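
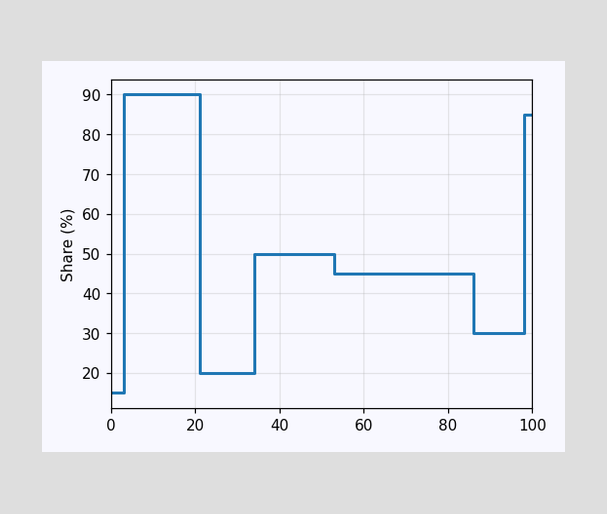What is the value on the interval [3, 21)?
On [3, 21) the step sits at 90%.

90%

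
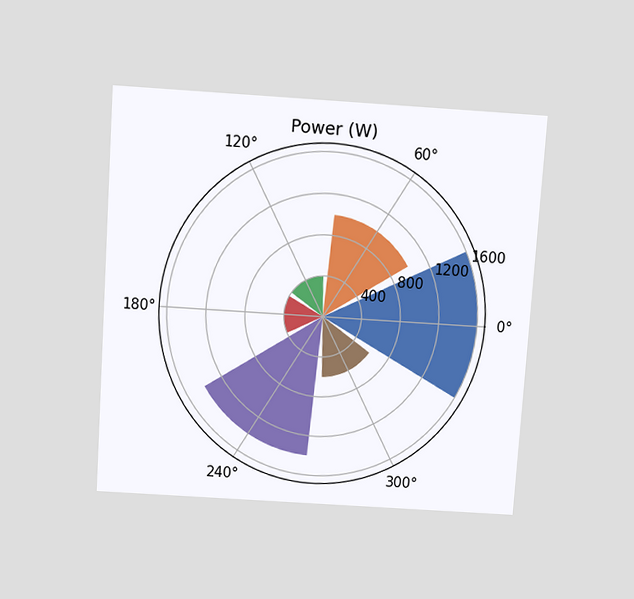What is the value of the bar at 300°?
600W

The chart is tilted about 4° clockwise and viewed slightly from above. The bar at 300° reaches 600W on the radial axis.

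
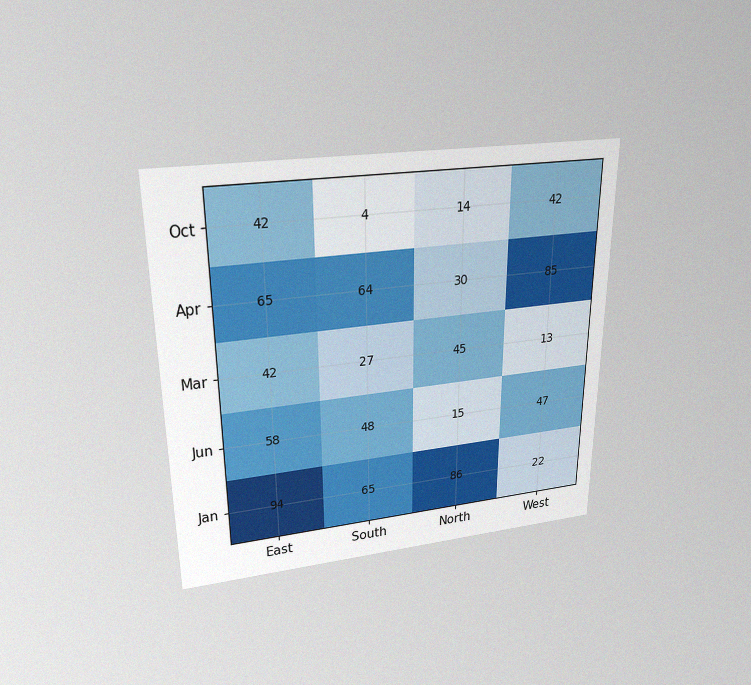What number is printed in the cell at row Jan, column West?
22

The chart is viewed slightly from above, with some photo noise. The (Jan, West) cell reads 22.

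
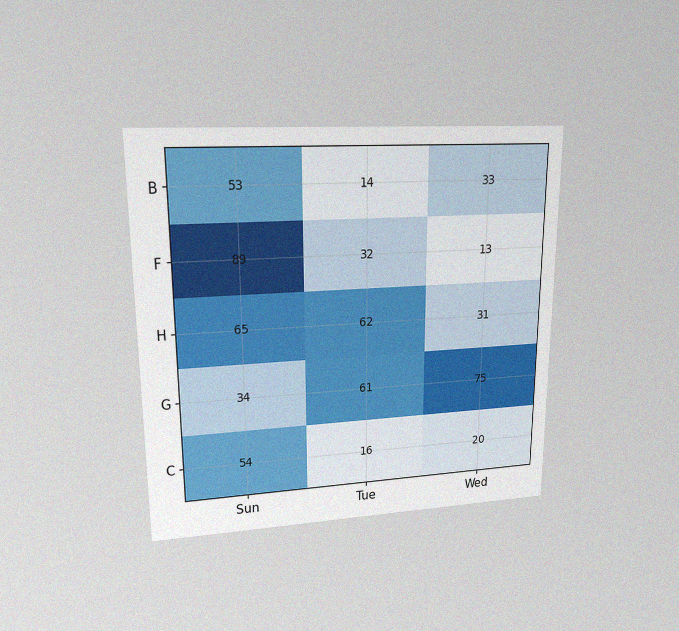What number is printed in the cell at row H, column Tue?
The chart is viewed at a slight angle, with some photo noise. The (H, Tue) cell reads 62.

62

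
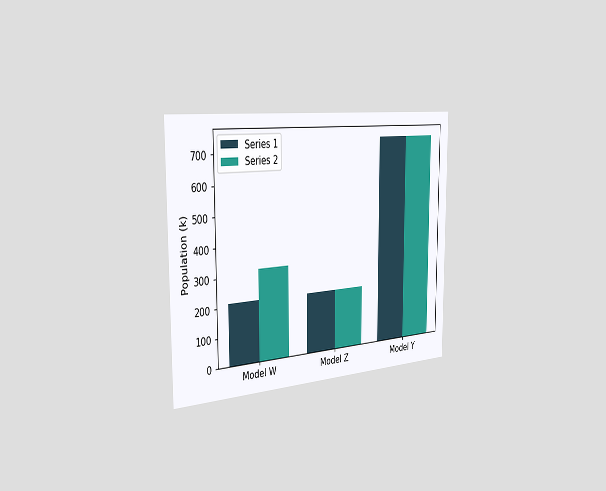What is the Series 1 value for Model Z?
The chart is viewed slightly from the left. The Series 1 bar at Model Z reaches 212k on the y-axis.

212k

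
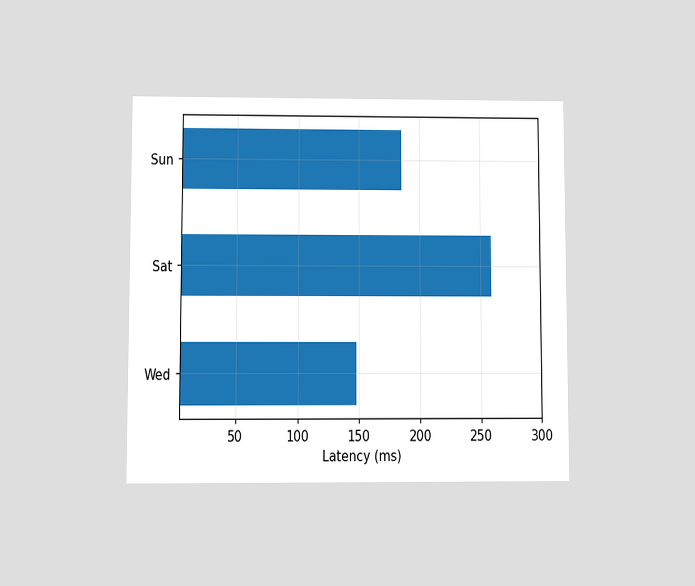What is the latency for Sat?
The chart is viewed at a slight angle. Reading along the chart's x-axis, the Sat bar reaches 259ms.

259ms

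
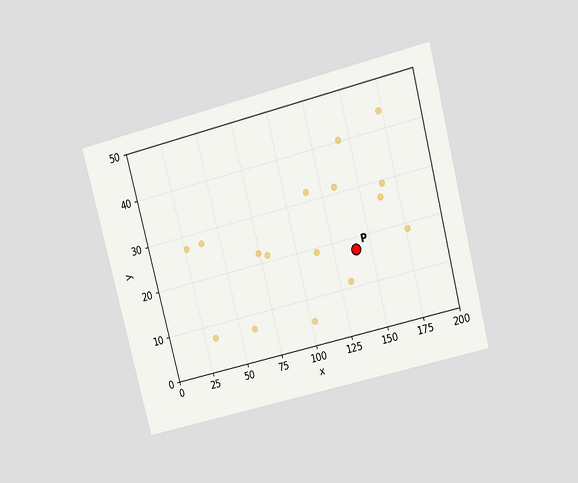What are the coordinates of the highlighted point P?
(140, 17.5)

The chart is tilted about 15° counter-clockwise and viewed slightly from above. Following the gridlines from P to each axis, P sits at (140, 17.5).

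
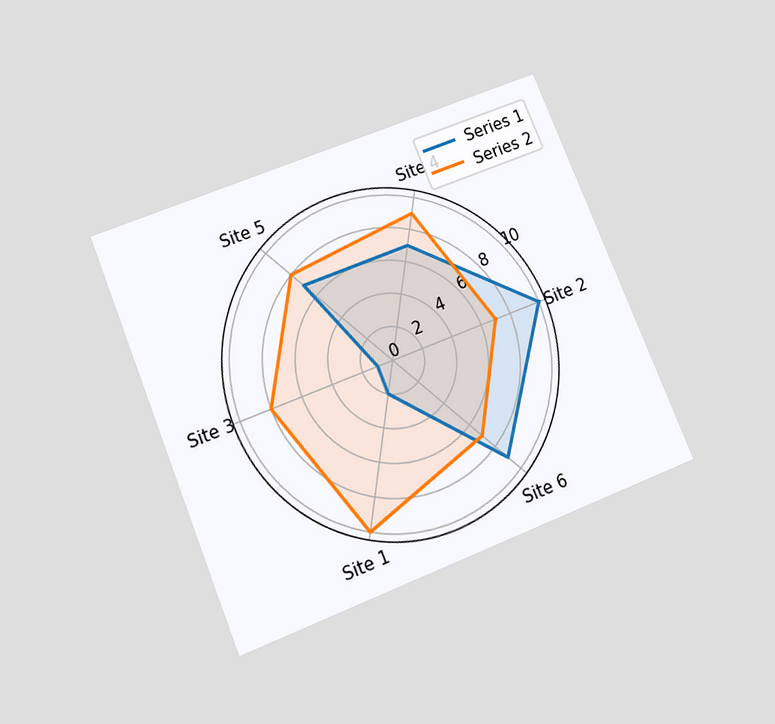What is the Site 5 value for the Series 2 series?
The chart is tilted about 22° counter-clockwise and viewed slightly from below. On the Site 5 axis, Series 2 reaches 8.

8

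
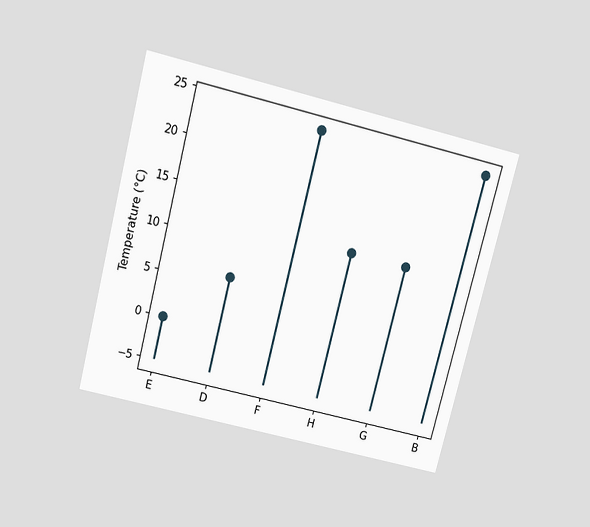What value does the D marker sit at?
6°C

The chart is tilted about 14° clockwise and viewed slightly from above. The D marker sits at 6°C.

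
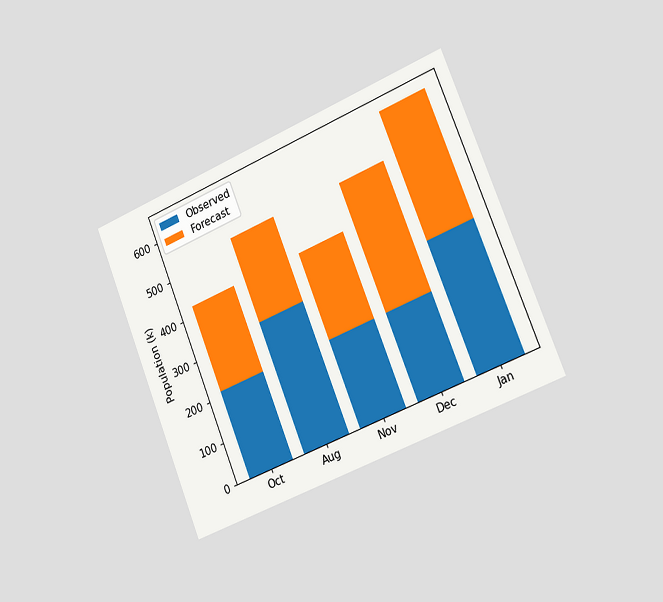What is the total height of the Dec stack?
The chart is tilted about 22° counter-clockwise and viewed slightly from the right. The Dec stack's top reaches 530k on the y-axis.

530k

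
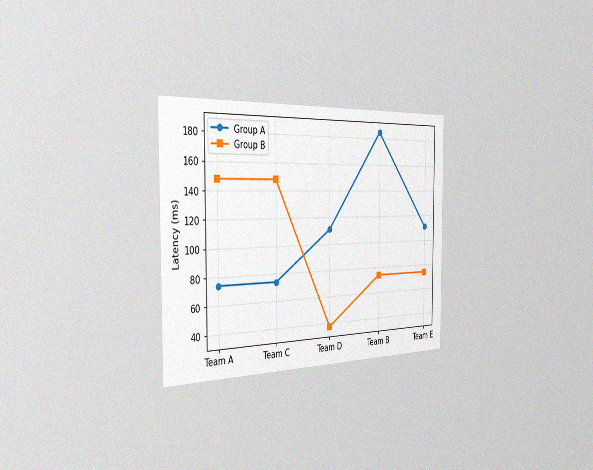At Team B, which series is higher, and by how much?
The chart is viewed slightly from the left, with some photo noise. At Team B, Group A sits above the other line by 111ms.

Group A, by 111ms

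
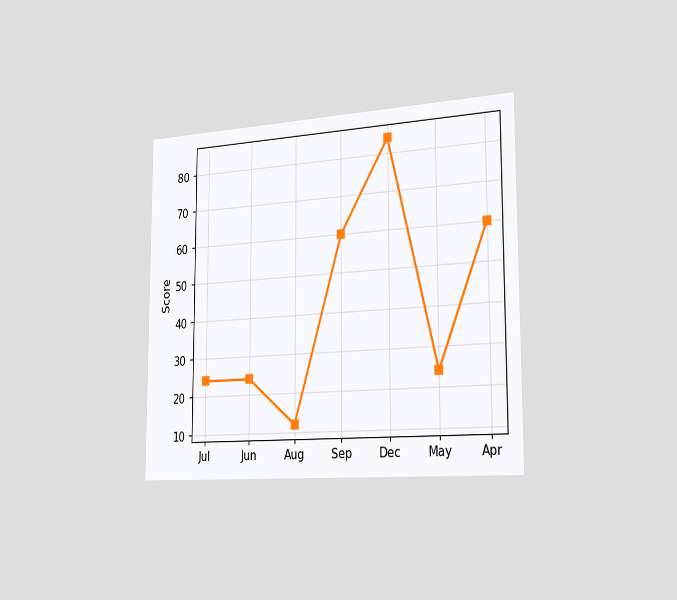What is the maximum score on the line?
The chart is viewed slightly from the right. The highest point is at Dec, and reading across to the y-axis gives 84.

84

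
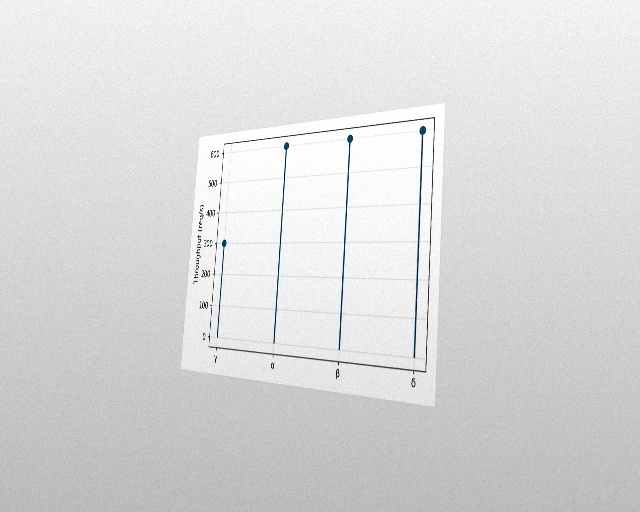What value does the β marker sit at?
600req/s

The chart is tilted about 5° clockwise and viewed slightly from the right, with some photo noise. The β marker sits at 600req/s.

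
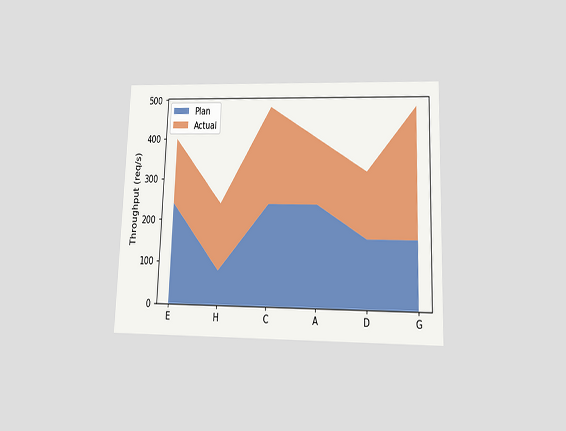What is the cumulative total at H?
240req/s

The chart is tilted about 2° clockwise and viewed slightly from below. The stacked total at H reaches 240req/s.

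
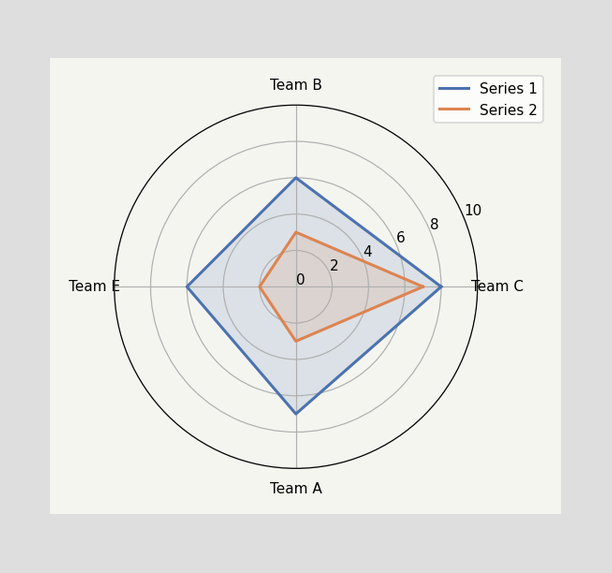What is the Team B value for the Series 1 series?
6

On the Team B axis, Series 1 reaches 6.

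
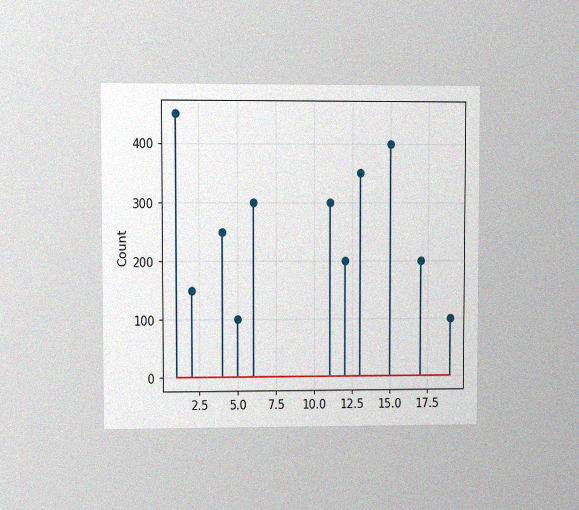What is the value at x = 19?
The chart is viewed at a slight angle, with some photo noise. The stem at x=19 reaches 100.

100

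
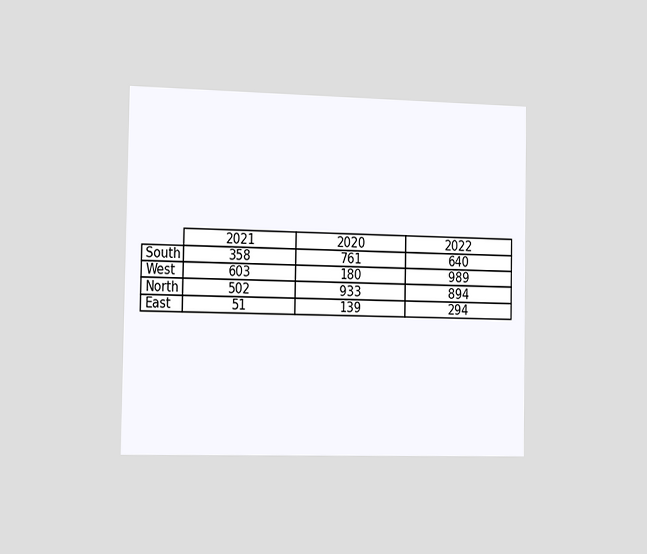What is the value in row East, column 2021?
51

The chart is viewed slightly from the left. The (East, 2021) cell reads 51.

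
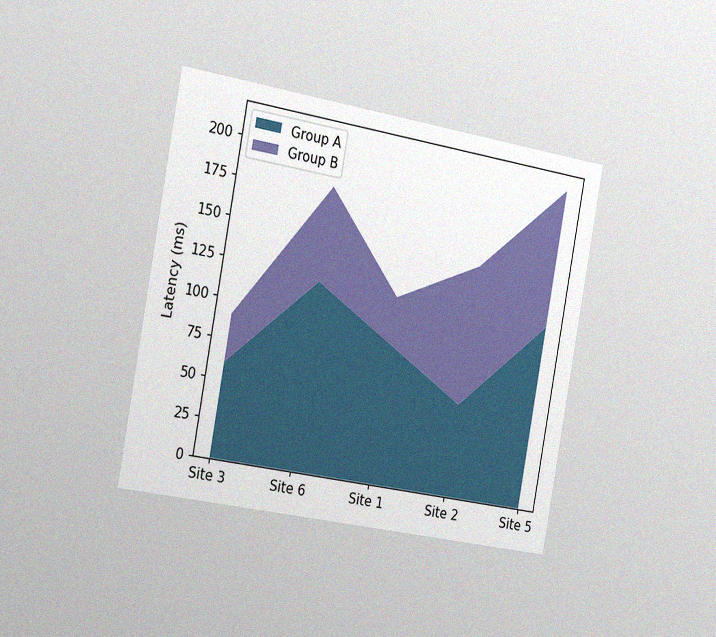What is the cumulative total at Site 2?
The chart is tilted about 10° clockwise and viewed slightly from the left, with some photo noise. The stacked total at Site 2 reaches 150ms.

150ms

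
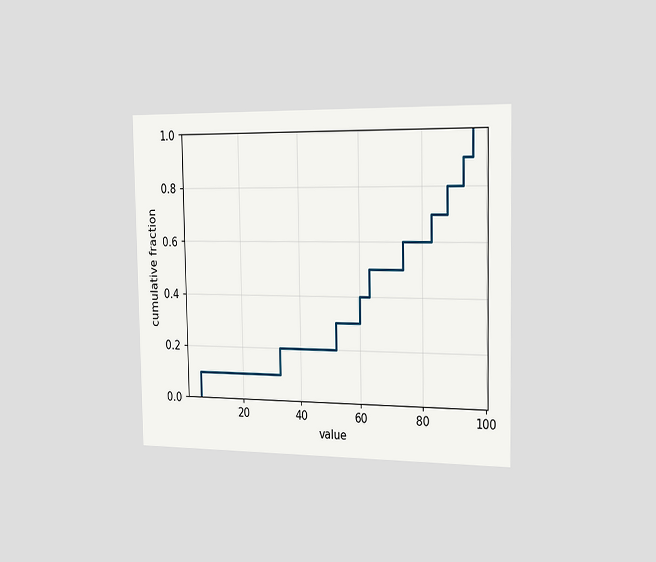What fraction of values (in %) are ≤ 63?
50%

The chart is viewed slightly from the right. At x=63 the ECDF step is at 50%.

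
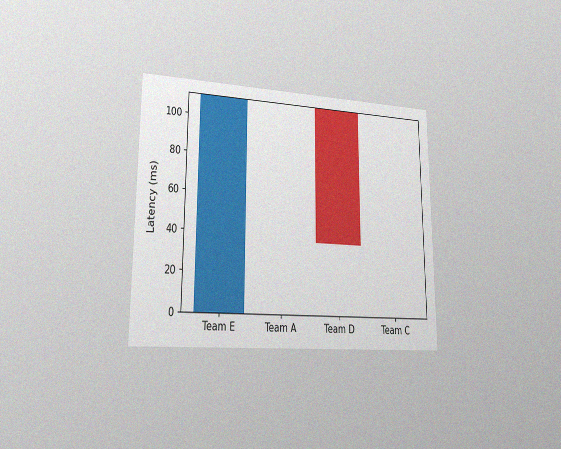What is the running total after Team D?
The chart is viewed slightly from the left, with some photo noise. After Team D the running total reaches 37ms.

37ms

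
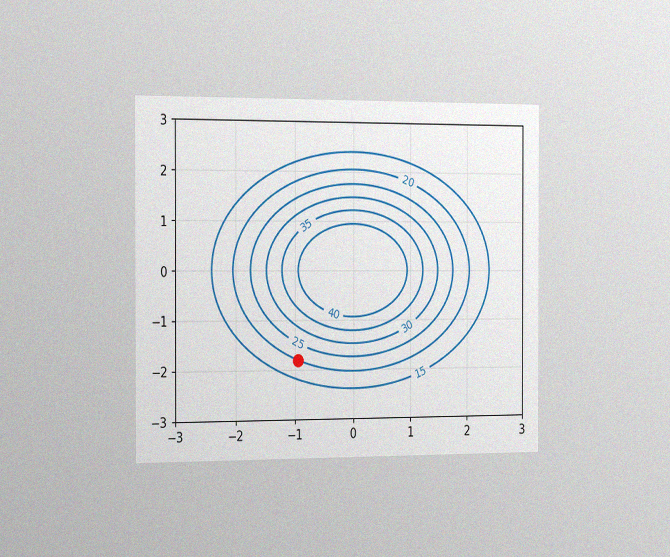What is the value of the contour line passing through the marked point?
20

The chart is viewed slightly from the left, with some photo noise. The marked point sits on the contour labelled 20.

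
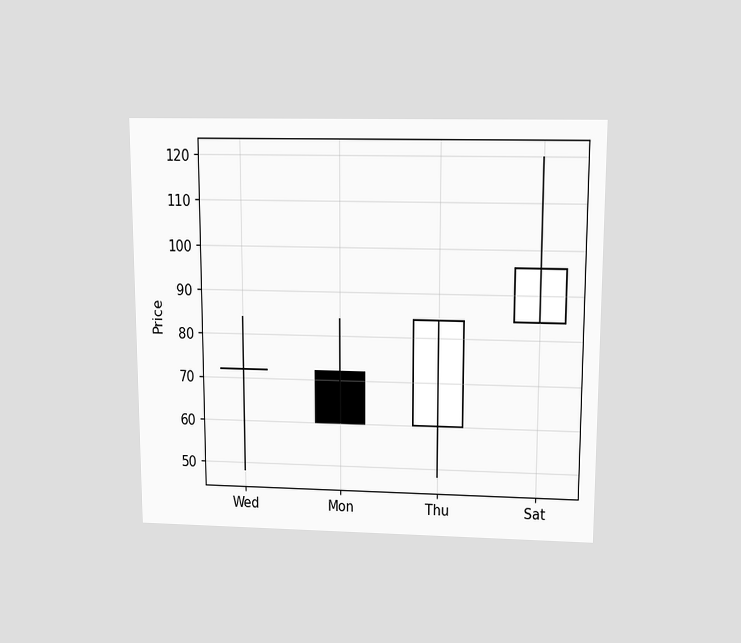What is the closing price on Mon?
60

The chart is viewed slightly from above. The Mon candle closes at 60.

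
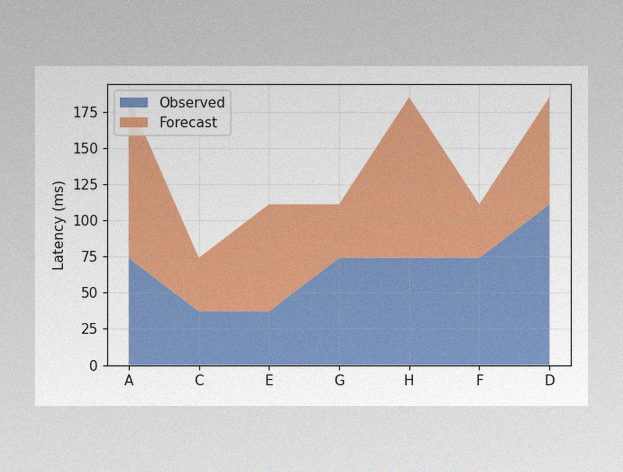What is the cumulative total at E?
111ms

The image has some photo noise and uneven lighting. The stacked total at E reaches 111ms.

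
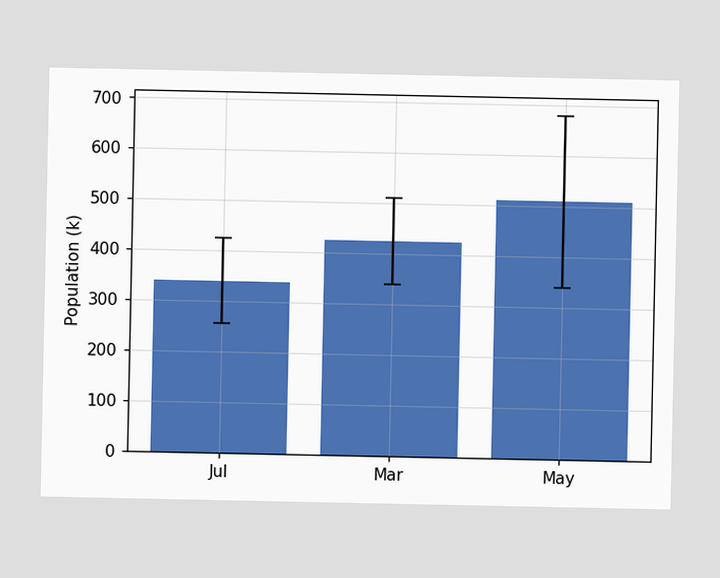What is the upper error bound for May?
680k

The May bar's upper whisker reaches 680k.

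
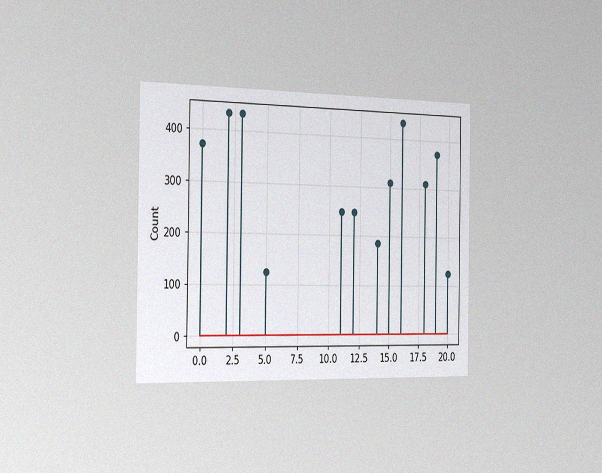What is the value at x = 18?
The chart is viewed slightly from the left, with some photo noise. The stem at x=18 reaches 310.

310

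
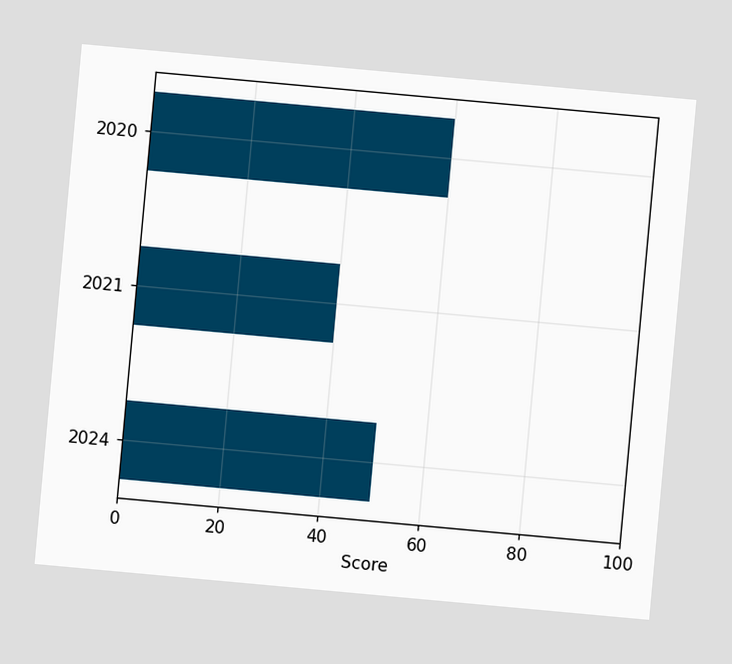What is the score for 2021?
40

The chart is tilted about 5° clockwise. Reading along the chart's x-axis, the 2021 bar reaches 40.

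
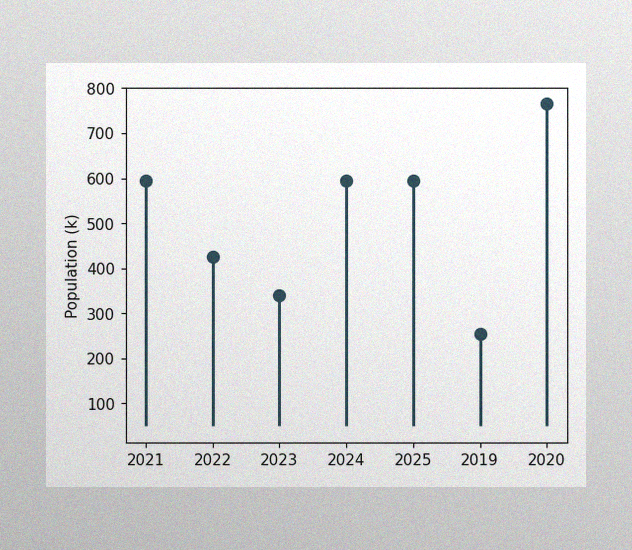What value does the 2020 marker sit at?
765k

The image has some photo noise and uneven lighting. The 2020 marker sits at 765k.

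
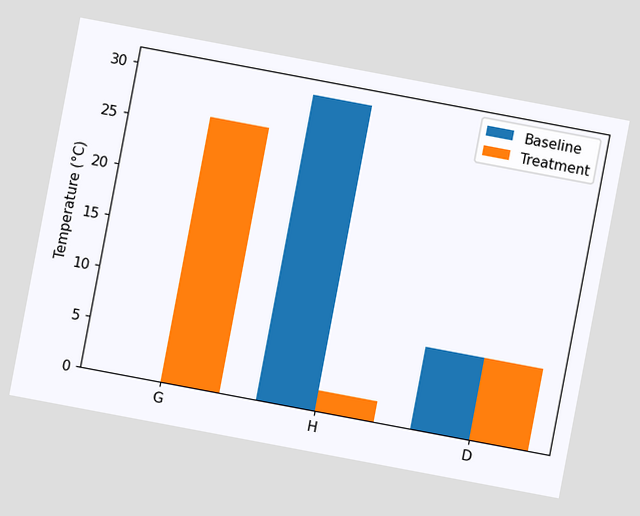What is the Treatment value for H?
2°C

The chart is tilted about 11° clockwise. The Treatment bar at H reaches 2°C on the y-axis.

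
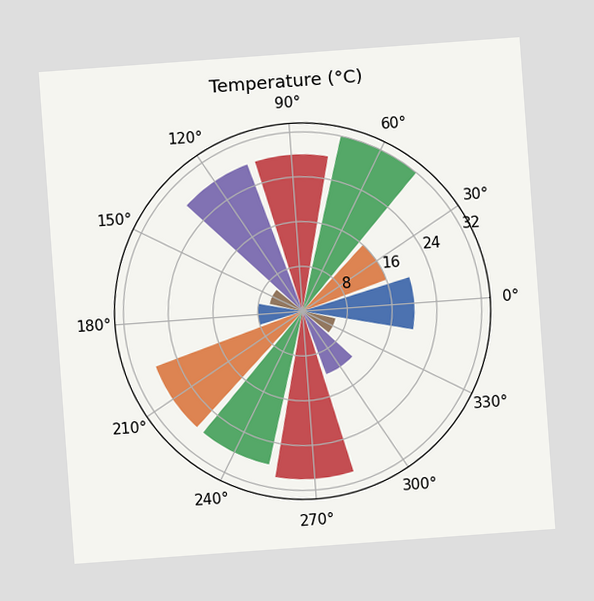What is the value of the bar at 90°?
28°C

The chart is tilted about 4° counter-clockwise. The bar at 90° reaches 28°C on the radial axis.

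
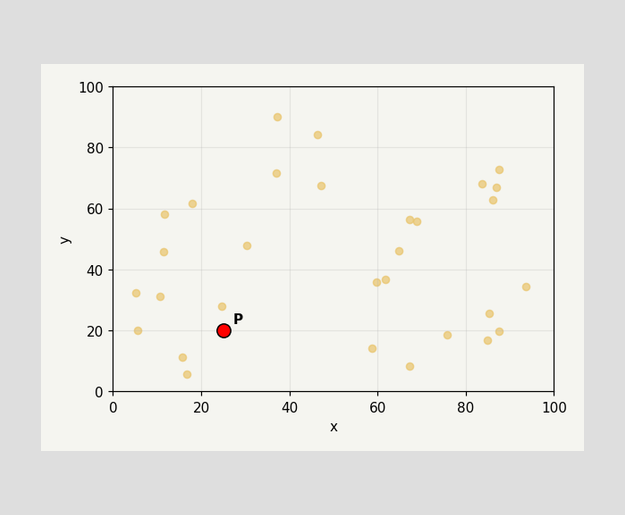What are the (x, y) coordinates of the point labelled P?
Following the gridlines from P to each axis, P sits at (25, 20).

(25, 20)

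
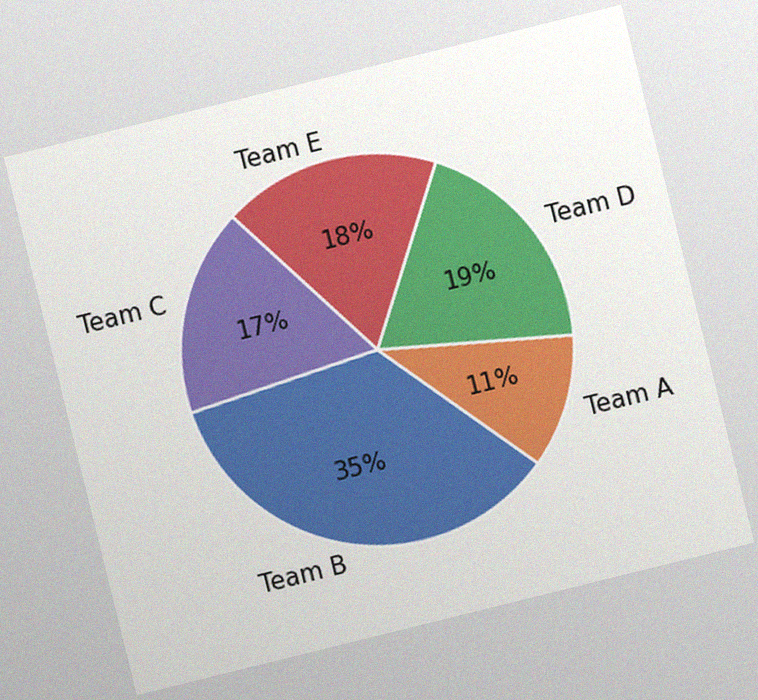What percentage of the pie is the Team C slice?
17%

The chart is tilted about 14° counter-clockwise, with some photo noise. The Team C slice takes up 17% of the pie.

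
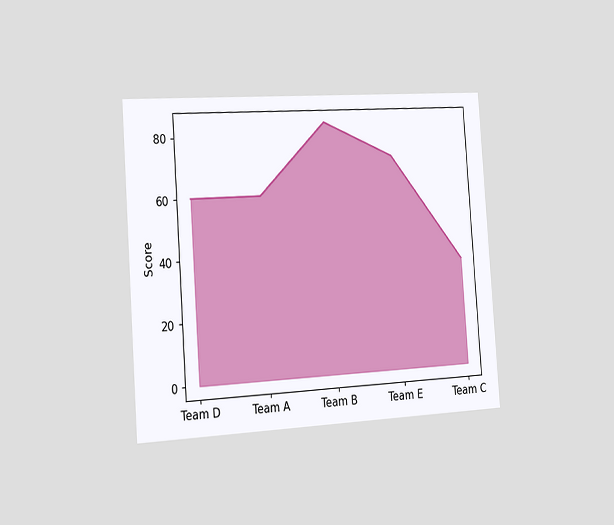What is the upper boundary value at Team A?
The chart is tilted about 4° counter-clockwise and viewed slightly from the left. At Team A the upper boundary is at 60.

60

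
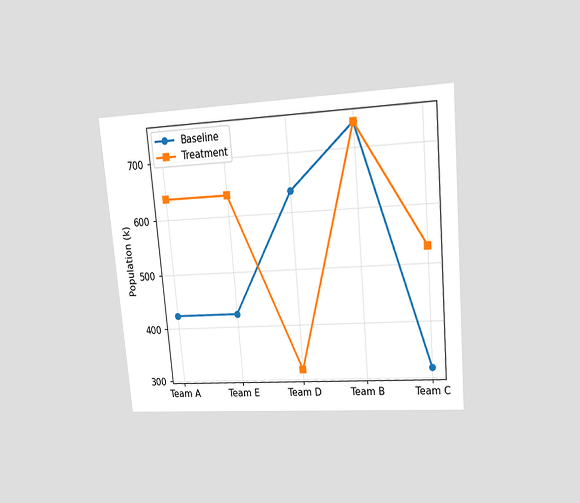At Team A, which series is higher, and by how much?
The chart is tilted about 5° counter-clockwise and viewed at a slight angle. At Team A, Treatment sits above the other line by 212k.

Treatment, by 212k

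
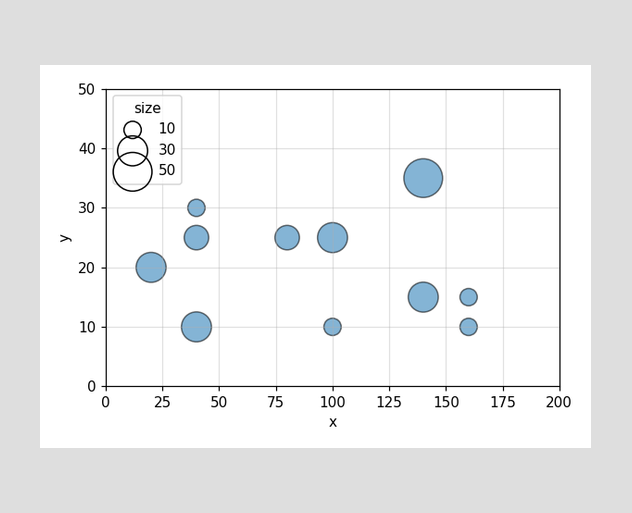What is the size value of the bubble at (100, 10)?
Matching the bubble at (100, 10) against the size legend gives 10.

10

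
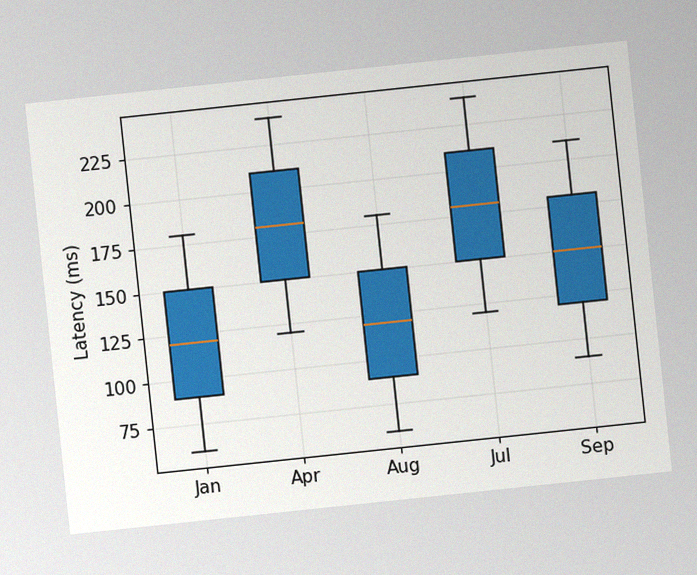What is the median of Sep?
The chart is tilted about 6° counter-clockwise, with some photo noise. The median line in the Sep box sits at 150ms.

150ms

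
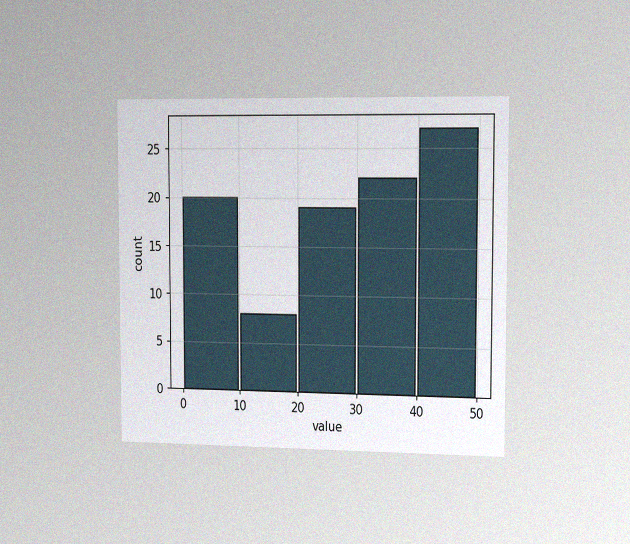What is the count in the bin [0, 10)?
The chart is viewed slightly from the right, with some photo noise. The [0, 10) bin has height 20.

20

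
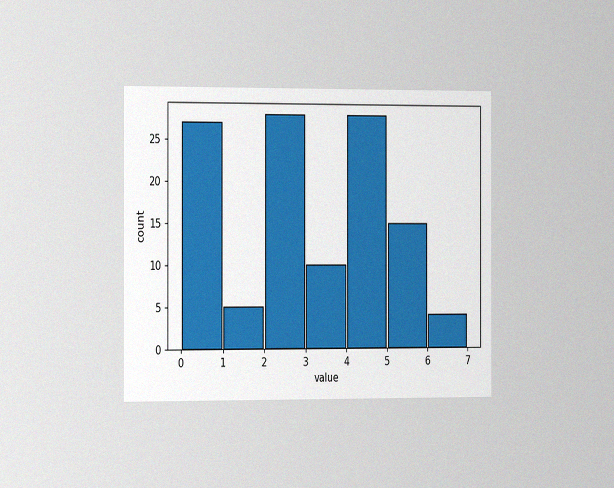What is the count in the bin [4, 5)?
28

The chart is viewed slightly from the left, with some photo noise. The [4, 5) bin has height 28.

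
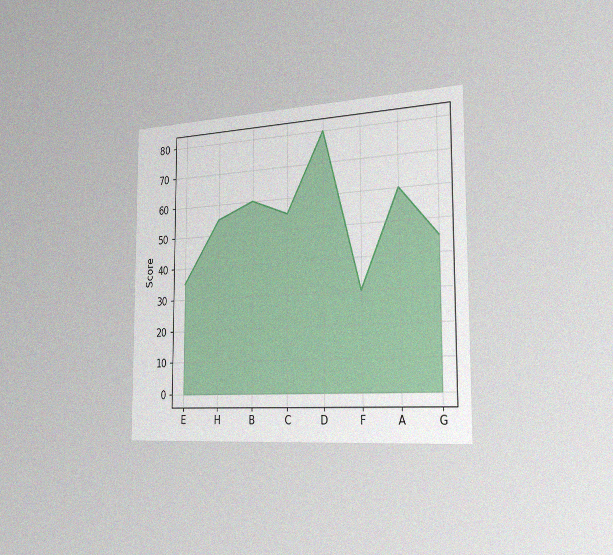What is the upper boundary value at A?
The chart is viewed slightly from the right, with some photo noise. At A the upper boundary is at 60.

60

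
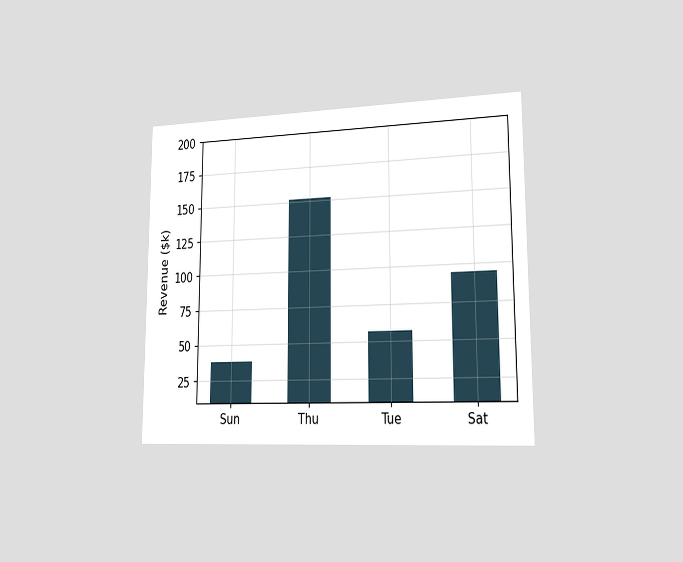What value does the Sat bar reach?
The chart is viewed slightly from the right. Reading along the chart's y-axis, the Sat bar reaches $95k.

$95k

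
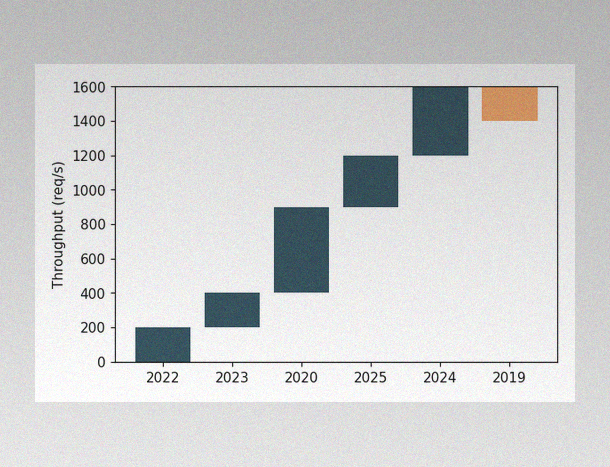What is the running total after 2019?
1400req/s

The image has some photo noise and uneven lighting. After 2019 the running total reaches 1400req/s.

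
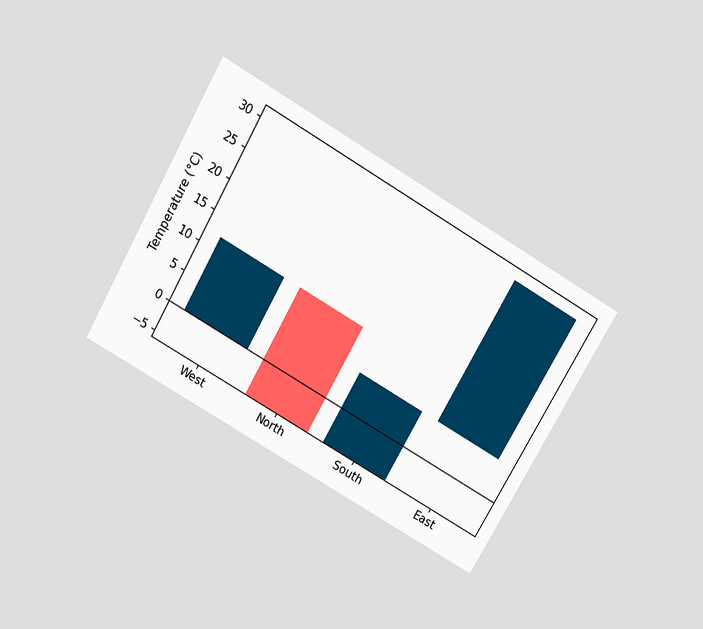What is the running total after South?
The chart is tilted about 30° clockwise and viewed slightly from above. After South the running total reaches 6°C.

6°C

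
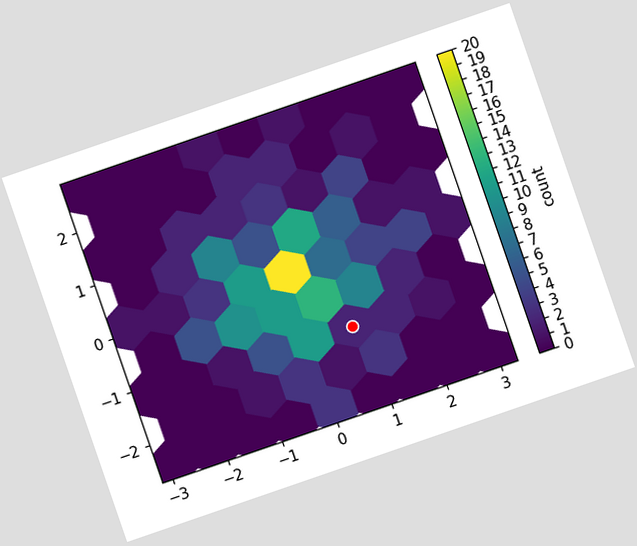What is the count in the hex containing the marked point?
2

The chart is tilted about 19° counter-clockwise. The marked hex reads 2 on the colorbar.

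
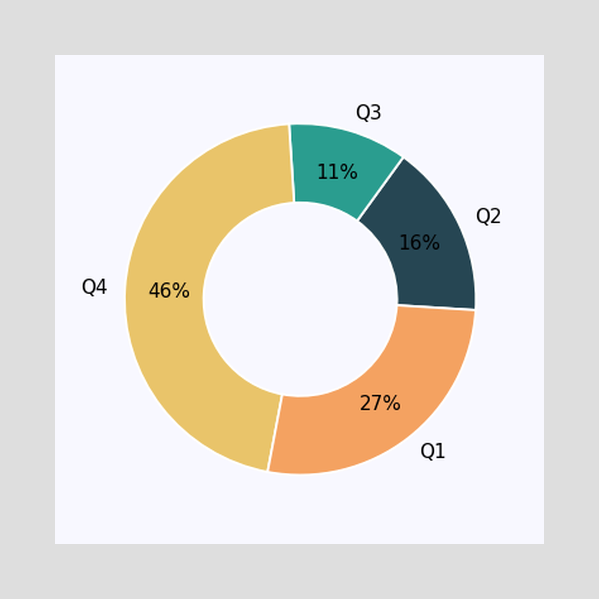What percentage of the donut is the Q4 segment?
The Q4 segment takes up 46% of the ring.

46%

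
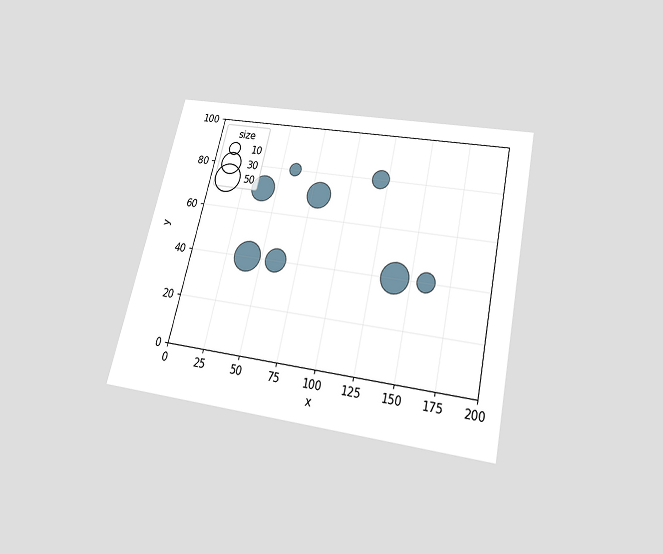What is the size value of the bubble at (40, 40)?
The chart is tilted about 13° clockwise and viewed slightly from below. Matching the bubble at (40, 40) against the size legend gives 50.

50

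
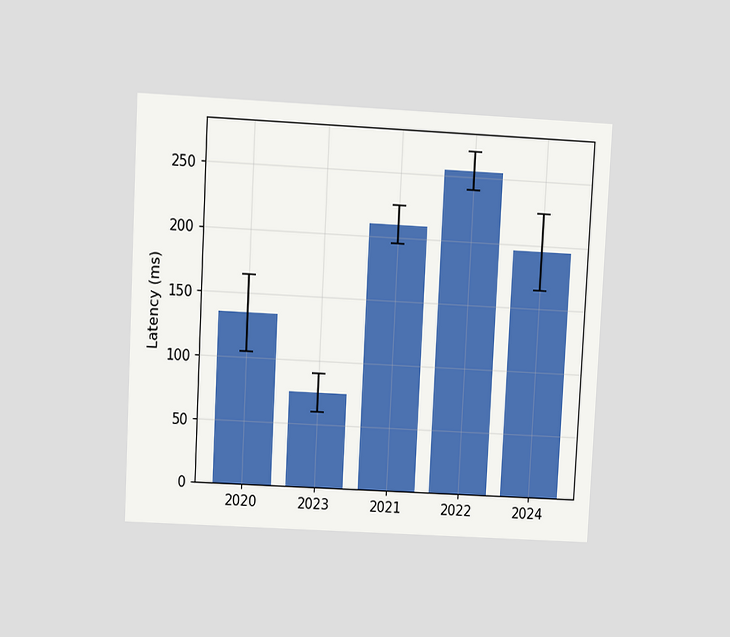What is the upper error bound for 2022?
The chart is tilted about 3° clockwise and viewed at a slight angle. The 2022 bar's upper whisker reaches 270ms.

270ms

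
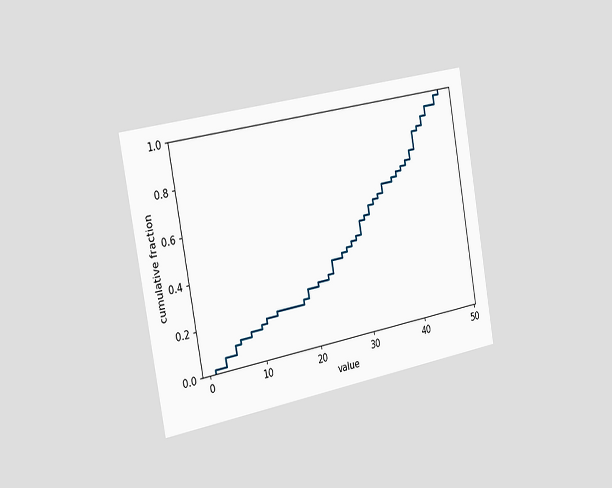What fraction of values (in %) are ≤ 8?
The chart is tilted about 10° counter-clockwise and viewed slightly from the left. At x=8 the ECDF step is at 14%.

14%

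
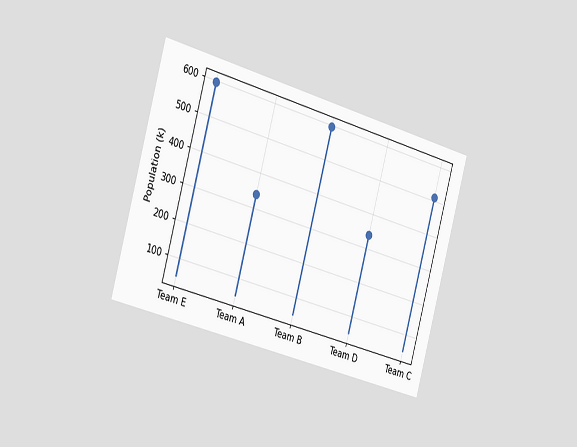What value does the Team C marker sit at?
The chart is tilted about 16° clockwise and viewed slightly from the left. The Team C marker sits at 510k.

510k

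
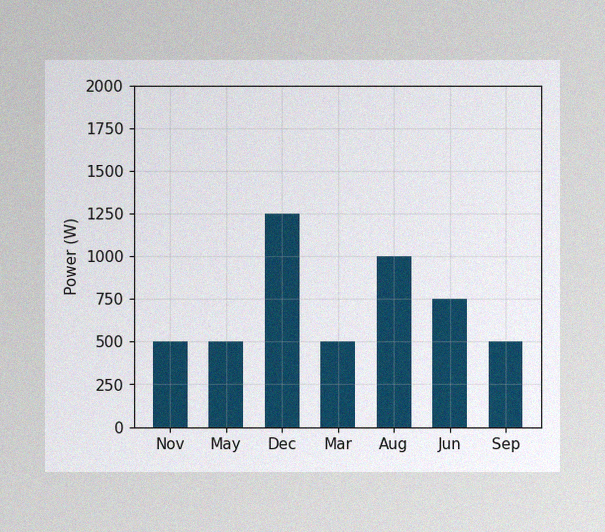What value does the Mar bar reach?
500W

The image has some photo noise and uneven lighting. Reading along the chart's y-axis, the Mar bar reaches 500W.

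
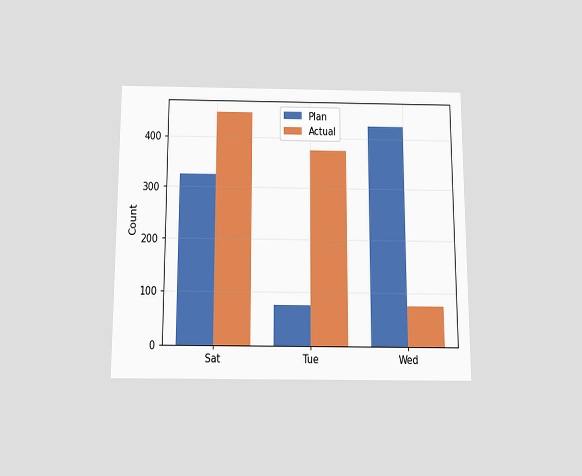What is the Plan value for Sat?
The chart is viewed slightly from below. The Plan bar at Sat reaches 325 on the y-axis.

325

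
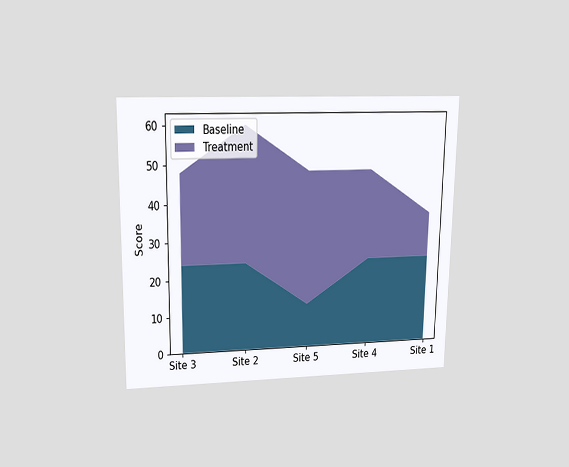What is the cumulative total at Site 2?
The chart is viewed slightly from above. The stacked total at Site 2 reaches 60.

60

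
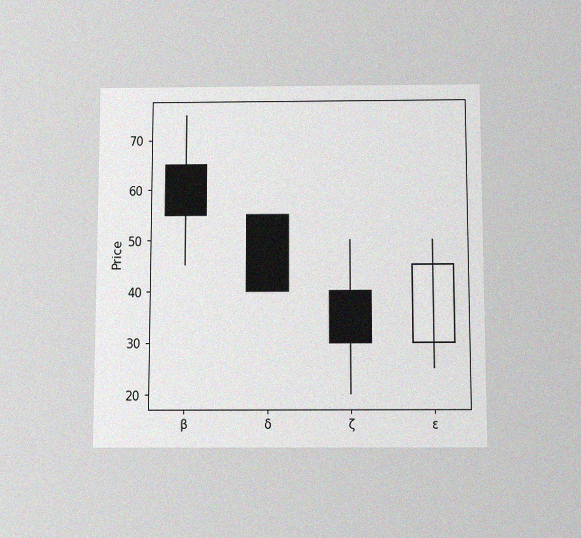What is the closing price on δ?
40

The chart is viewed slightly from below, with some photo noise. The δ candle closes at 40.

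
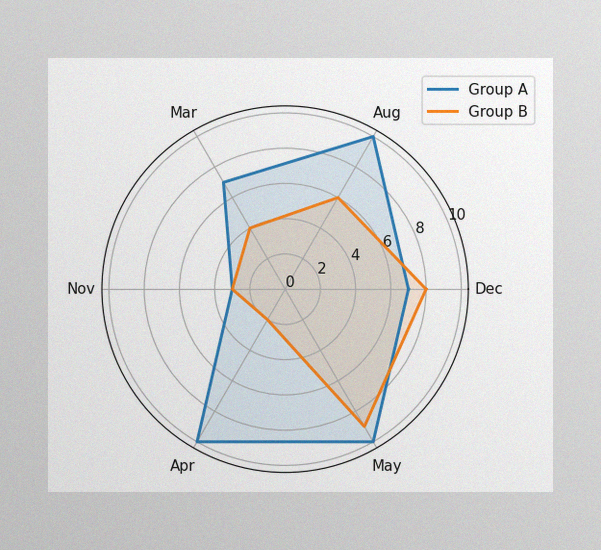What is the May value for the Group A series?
10

The image has some photo noise and uneven lighting. On the May axis, Group A reaches 10.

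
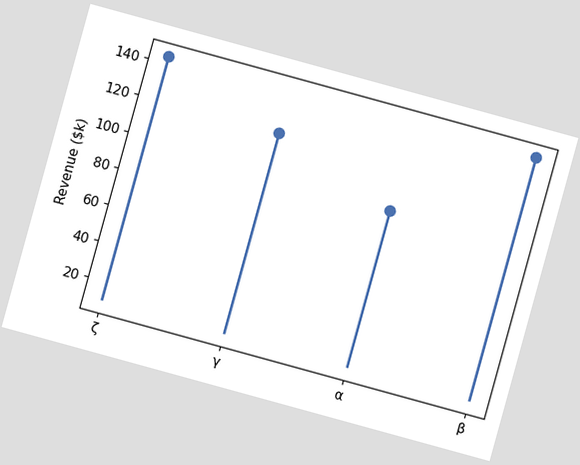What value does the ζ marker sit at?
$144k

The chart is tilted about 15° clockwise. The ζ marker sits at $144k.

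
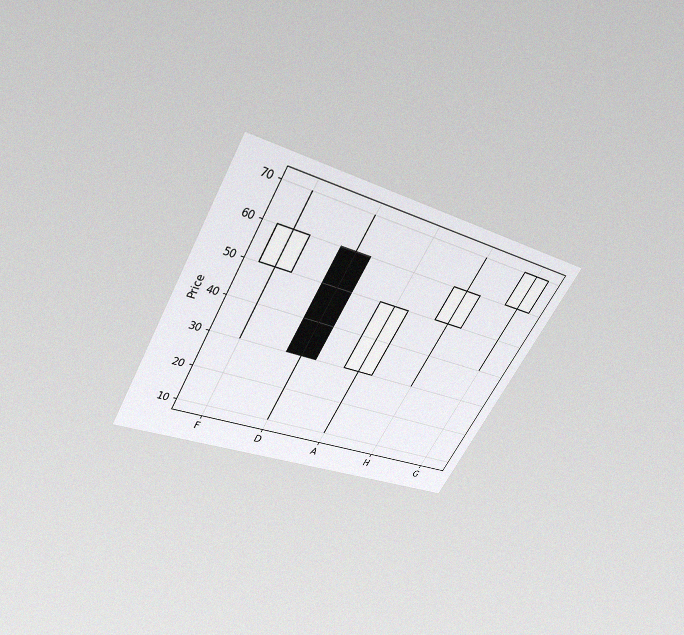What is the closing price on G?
The chart is tilted about 30° clockwise and viewed slightly from above, with some photo noise. The G candle closes at 70.

70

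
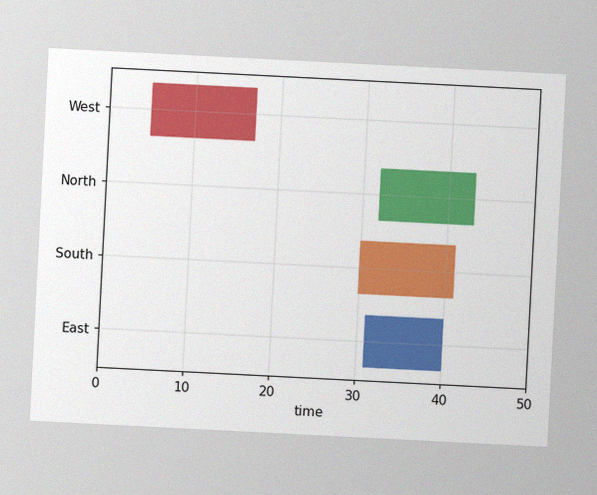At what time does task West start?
5

The chart is tilted about 3° clockwise, with some photo noise. The West bar begins at t=5.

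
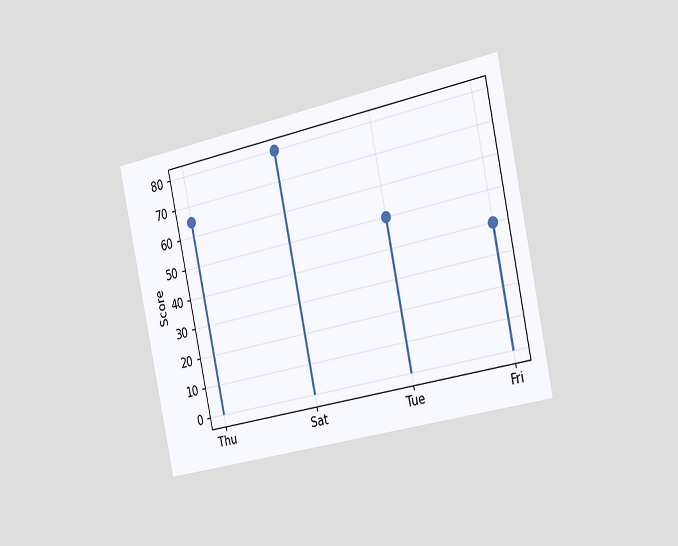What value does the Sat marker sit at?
The chart is tilted about 12° counter-clockwise and viewed slightly from the right. The Sat marker sits at 80.

80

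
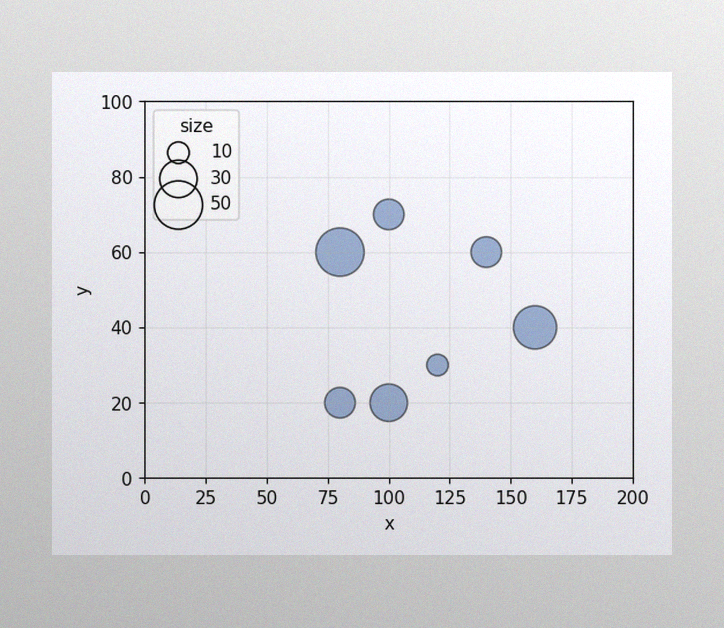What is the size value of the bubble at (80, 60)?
50

The image has some photo noise and uneven lighting. Matching the bubble at (80, 60) against the size legend gives 50.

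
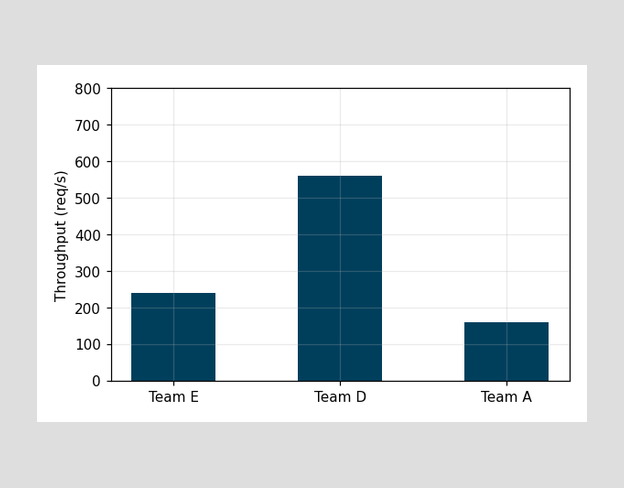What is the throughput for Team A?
160req/s

Reading along the chart's y-axis, the Team A bar reaches 160req/s.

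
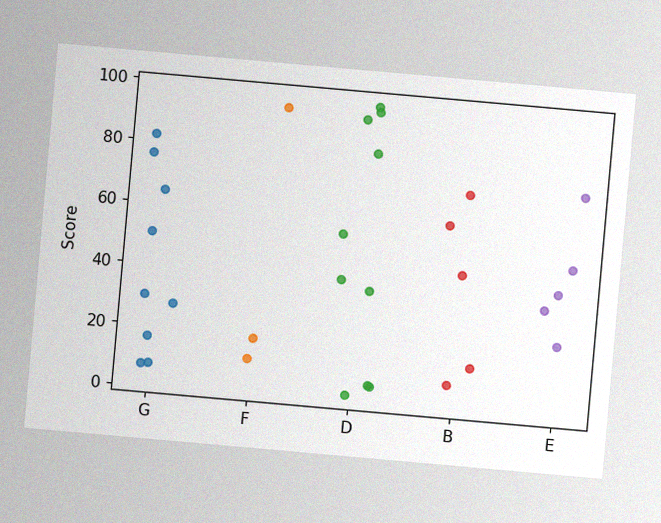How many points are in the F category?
The chart is tilted about 5° clockwise, with some photo noise. Counting the markers in the F column gives 3.

3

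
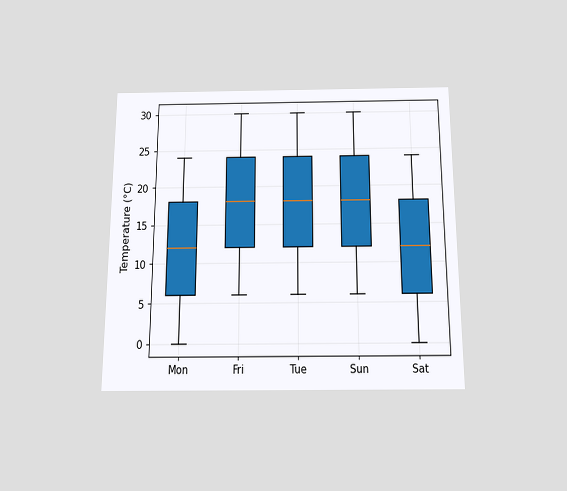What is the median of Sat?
The chart is viewed slightly from below. The median line in the Sat box sits at 12°C.

12°C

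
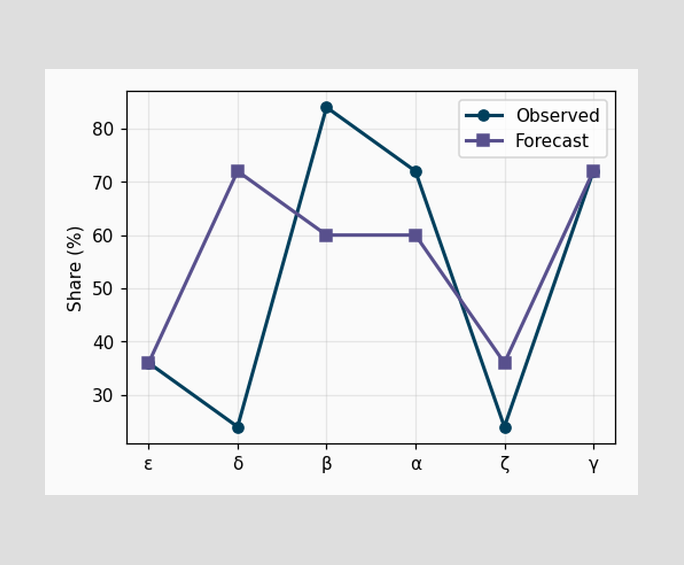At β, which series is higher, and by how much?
Observed, by 24%

At β, Observed sits above the other line by 24%.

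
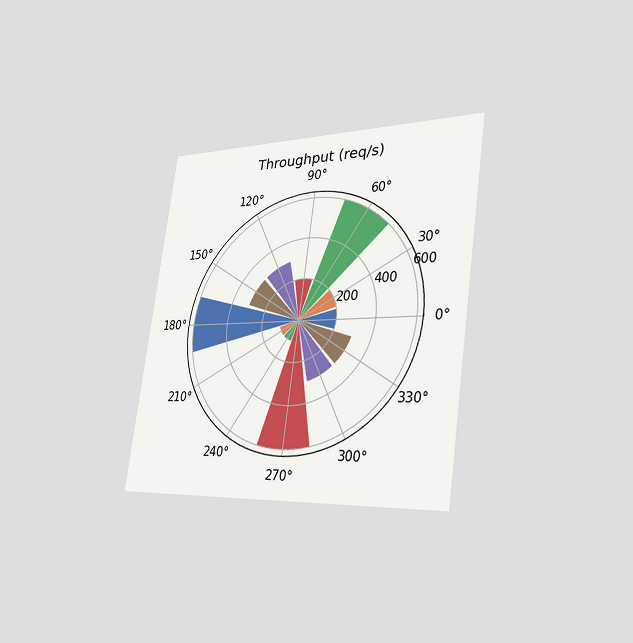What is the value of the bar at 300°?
300req/s

The chart is tilted about 8° clockwise and viewed slightly from the right. The bar at 300° reaches 300req/s on the radial axis.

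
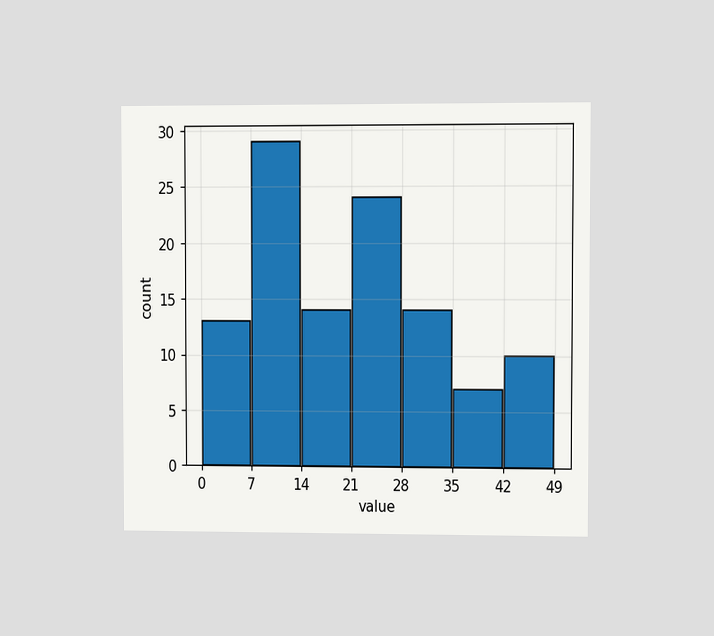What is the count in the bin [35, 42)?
The chart is viewed at a slight angle. The [35, 42) bin has height 7.

7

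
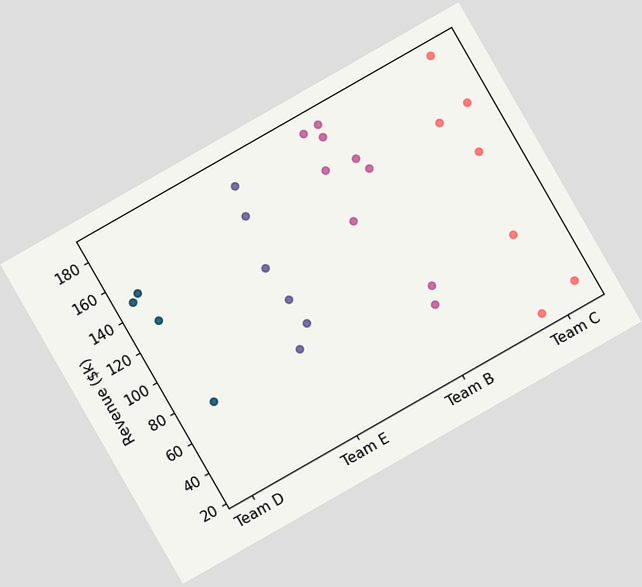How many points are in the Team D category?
4

The chart is tilted about 30° counter-clockwise. Counting the markers in the Team D column gives 4.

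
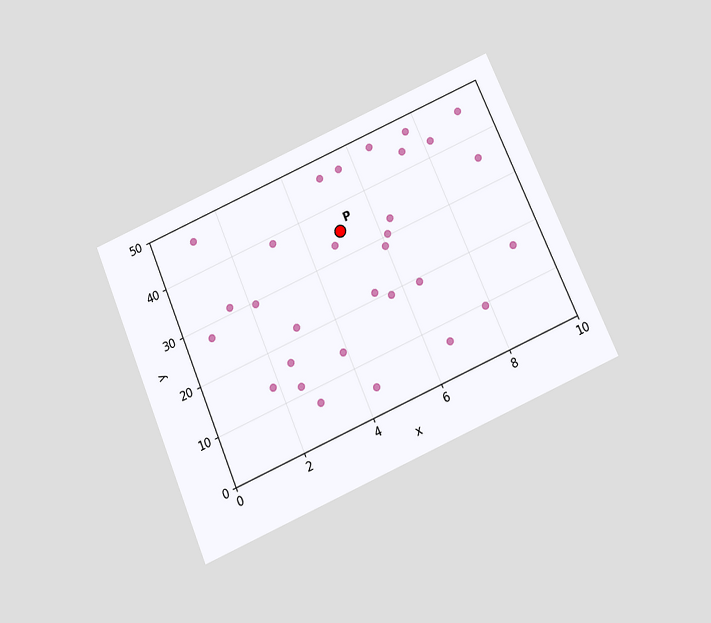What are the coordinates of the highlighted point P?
(5, 35)

The chart is tilted about 23° counter-clockwise and viewed slightly from below. Following the gridlines from P to each axis, P sits at (5, 35).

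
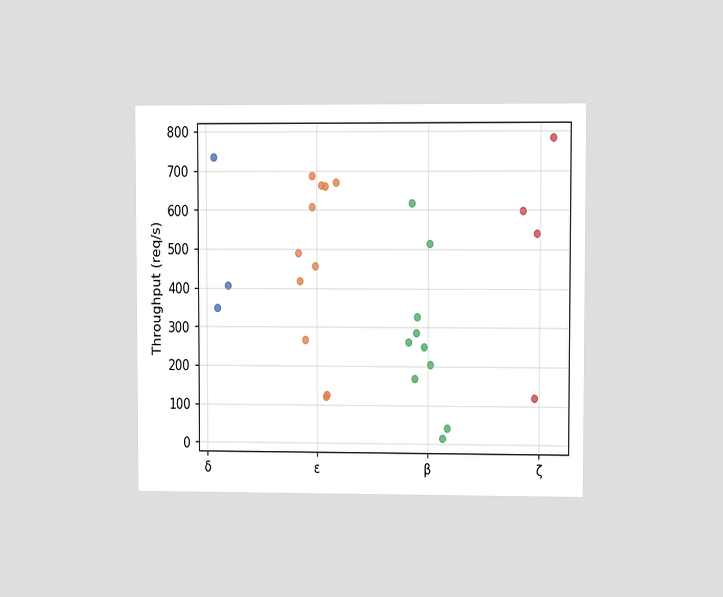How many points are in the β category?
The chart is viewed at a slight angle. Counting the markers in the β column gives 10.

10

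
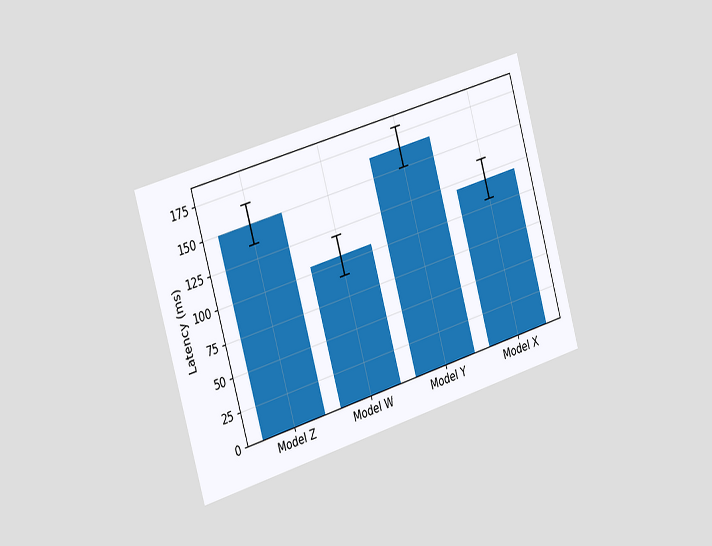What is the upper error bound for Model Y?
180ms

The chart is tilted about 16° counter-clockwise and viewed slightly from the left. The Model Y bar's upper whisker reaches 180ms.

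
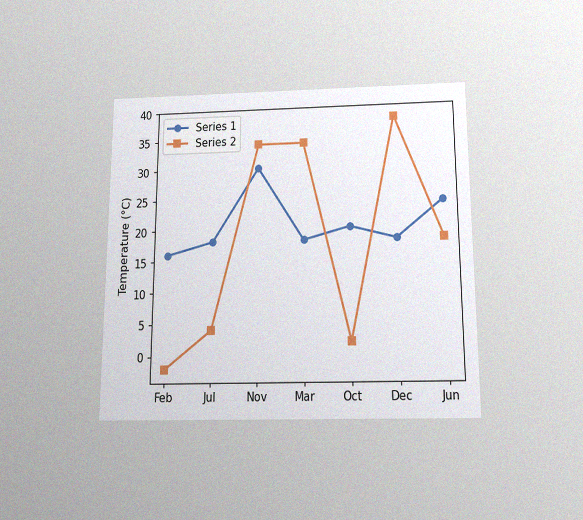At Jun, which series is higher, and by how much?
Series 1, by 6°C

The chart is viewed slightly from below, with some photo noise. At Jun, Series 1 sits above the other line by 6°C.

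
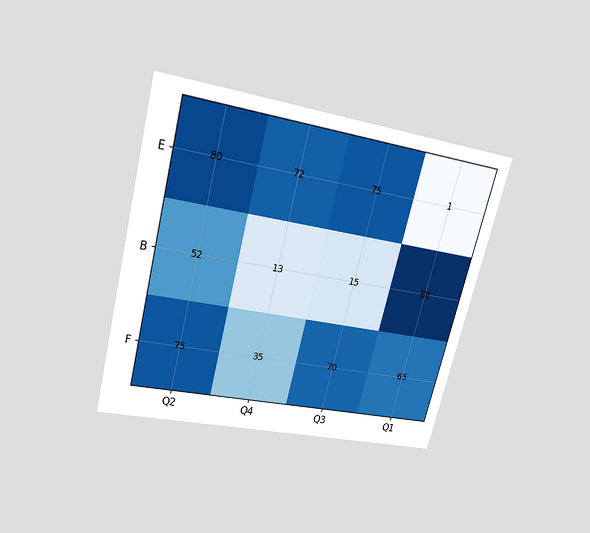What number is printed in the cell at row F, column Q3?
The chart is tilted about 14° clockwise and viewed slightly from above. The (F, Q3) cell reads 70.

70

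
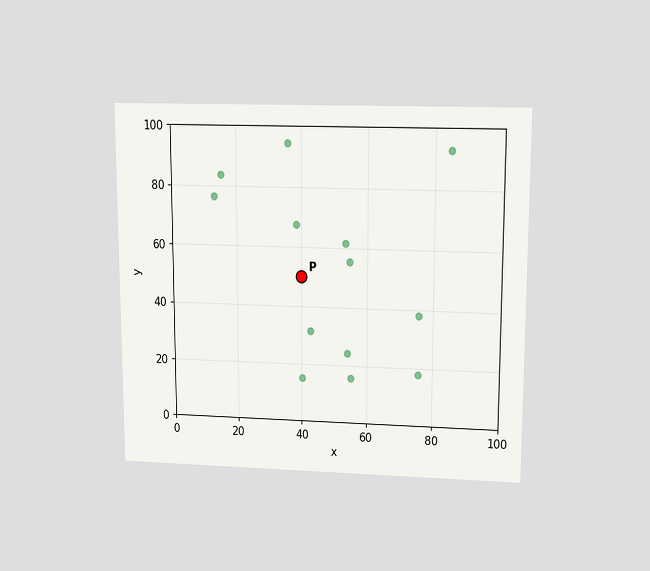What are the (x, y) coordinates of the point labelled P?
(40, 50)

The chart is viewed slightly from above. Following the gridlines from P to each axis, P sits at (40, 50).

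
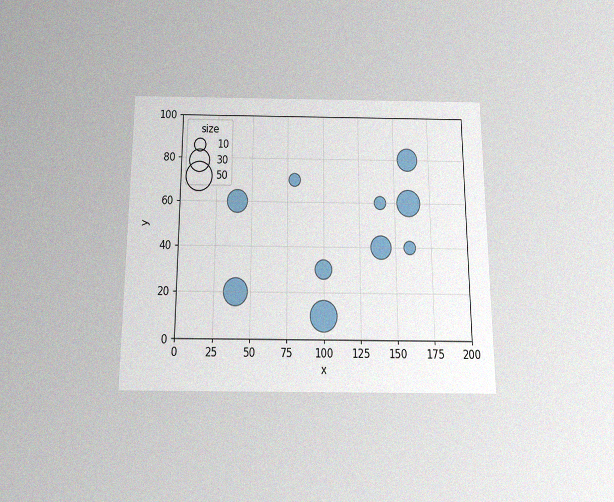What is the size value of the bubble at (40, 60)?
The chart is viewed slightly from below, with some photo noise. Matching the bubble at (40, 60) against the size legend gives 30.

30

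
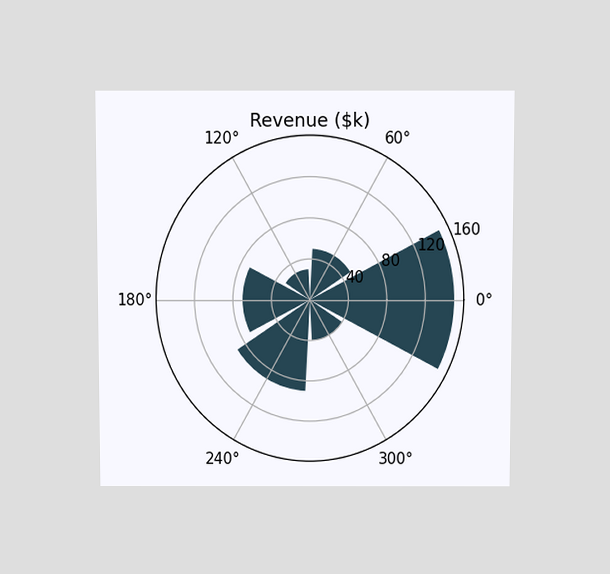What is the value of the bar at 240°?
The chart is viewed slightly from above. The bar at 240° reaches $90k on the radial axis.

$90k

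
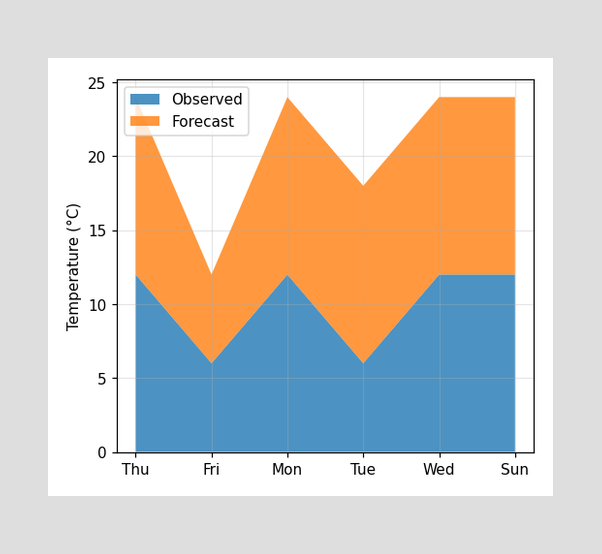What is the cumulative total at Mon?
The stacked total at Mon reaches 24°C.

24°C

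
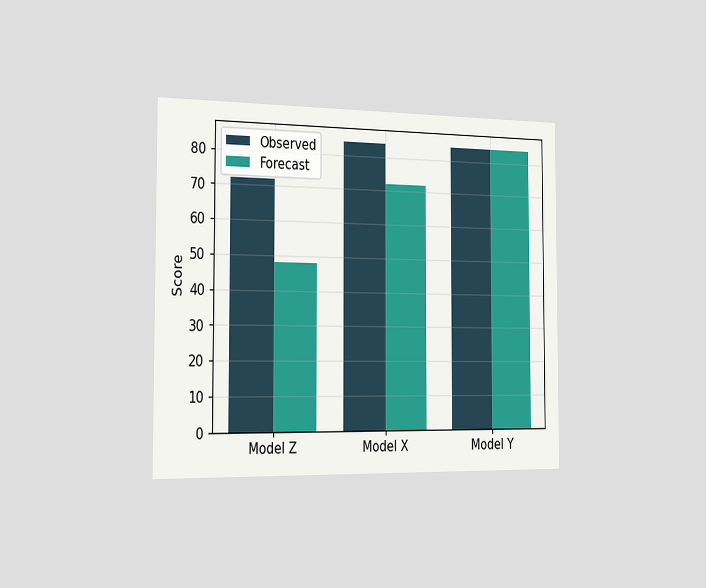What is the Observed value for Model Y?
84

The chart is viewed slightly from the left. The Observed bar at Model Y reaches 84 on the y-axis.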